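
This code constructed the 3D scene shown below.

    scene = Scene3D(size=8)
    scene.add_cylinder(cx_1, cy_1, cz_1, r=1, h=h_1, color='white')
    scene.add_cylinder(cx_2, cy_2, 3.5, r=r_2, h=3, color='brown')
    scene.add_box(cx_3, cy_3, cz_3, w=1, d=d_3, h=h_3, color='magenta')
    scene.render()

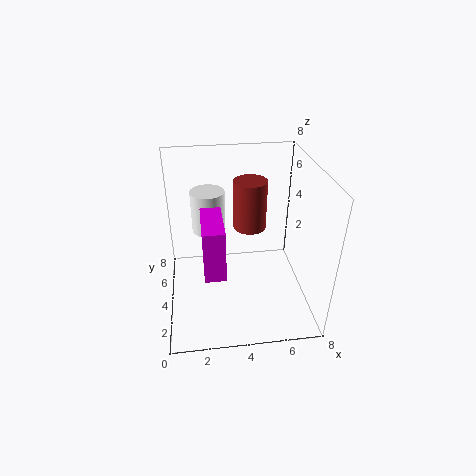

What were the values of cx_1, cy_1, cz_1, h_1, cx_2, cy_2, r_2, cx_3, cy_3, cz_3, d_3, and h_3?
cx_1 = 2.5, cy_1 = 6, cz_1 = 3.5, h_1 = 2.5, cx_2 = 5, cy_2 = 6, r_2 = 1, cx_3 = 2, cy_3 = 0.5, cz_3 = 4, d_3 = 2.5, h_3 = 2.5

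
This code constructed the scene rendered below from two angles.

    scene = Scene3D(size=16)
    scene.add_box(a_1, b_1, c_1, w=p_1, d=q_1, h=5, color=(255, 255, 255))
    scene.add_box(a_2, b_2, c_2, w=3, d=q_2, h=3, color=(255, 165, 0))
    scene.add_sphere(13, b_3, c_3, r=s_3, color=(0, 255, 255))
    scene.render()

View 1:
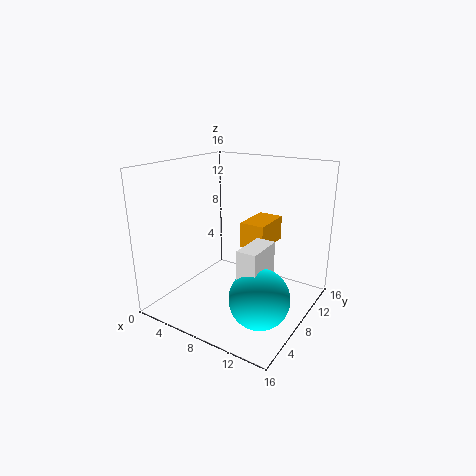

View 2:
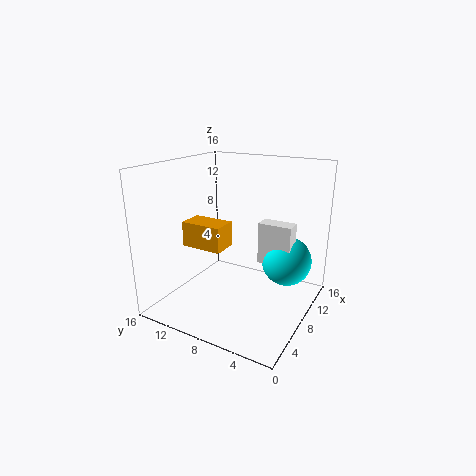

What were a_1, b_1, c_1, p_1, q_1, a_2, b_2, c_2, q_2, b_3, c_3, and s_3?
a_1 = 11
b_1 = 3
c_1 = 4
p_1 = 2
q_1 = 4
a_2 = 7
b_2 = 10
c_2 = 6
q_2 = 5
b_3 = 4
c_3 = 4
s_3 = 3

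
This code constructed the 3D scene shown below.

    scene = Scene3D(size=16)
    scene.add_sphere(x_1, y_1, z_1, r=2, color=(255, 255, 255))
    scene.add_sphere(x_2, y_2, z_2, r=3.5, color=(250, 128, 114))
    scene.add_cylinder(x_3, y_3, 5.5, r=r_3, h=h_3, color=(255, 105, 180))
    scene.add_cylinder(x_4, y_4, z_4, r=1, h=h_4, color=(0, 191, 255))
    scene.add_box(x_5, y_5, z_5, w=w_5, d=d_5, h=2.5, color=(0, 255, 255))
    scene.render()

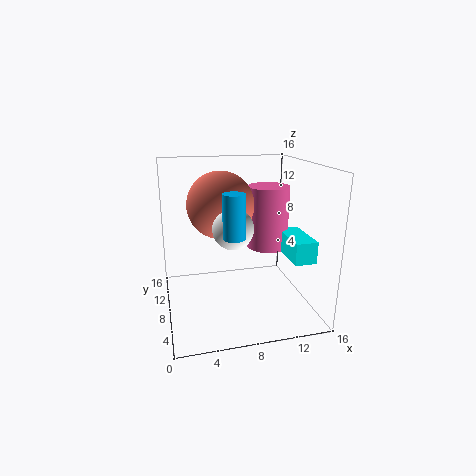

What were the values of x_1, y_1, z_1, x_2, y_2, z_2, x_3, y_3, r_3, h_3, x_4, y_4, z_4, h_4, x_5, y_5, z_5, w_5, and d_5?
x_1 = 6.5; y_1 = 4; z_1 = 10.5; x_2 = 6; y_2 = 7.5; z_2 = 12; x_3 = 12.5; y_3 = 11; r_3 = 2.5; h_3 = 7.5; x_4 = 6; y_4 = 1.5; z_4 = 10.5; h_4 = 4; x_5 = 13.5; y_5 = 4.5; z_5 = 5.5; w_5 = 2.5; d_5 = 5.5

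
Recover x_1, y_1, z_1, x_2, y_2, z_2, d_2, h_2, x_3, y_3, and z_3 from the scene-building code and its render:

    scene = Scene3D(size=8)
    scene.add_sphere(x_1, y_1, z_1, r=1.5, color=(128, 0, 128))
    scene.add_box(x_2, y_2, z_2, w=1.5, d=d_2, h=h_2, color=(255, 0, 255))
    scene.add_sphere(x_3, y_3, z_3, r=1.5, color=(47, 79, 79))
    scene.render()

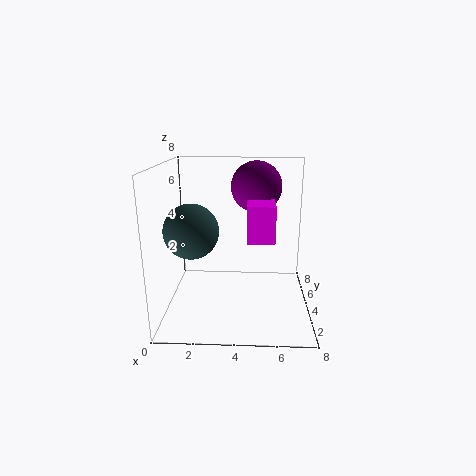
x_1 = 5, y_1 = 6, z_1 = 6.5, x_2 = 4.5, y_2 = 3, z_2 = 4, d_2 = 2, h_2 = 2, x_3 = 1.5, y_3 = 3.5, z_3 = 4.5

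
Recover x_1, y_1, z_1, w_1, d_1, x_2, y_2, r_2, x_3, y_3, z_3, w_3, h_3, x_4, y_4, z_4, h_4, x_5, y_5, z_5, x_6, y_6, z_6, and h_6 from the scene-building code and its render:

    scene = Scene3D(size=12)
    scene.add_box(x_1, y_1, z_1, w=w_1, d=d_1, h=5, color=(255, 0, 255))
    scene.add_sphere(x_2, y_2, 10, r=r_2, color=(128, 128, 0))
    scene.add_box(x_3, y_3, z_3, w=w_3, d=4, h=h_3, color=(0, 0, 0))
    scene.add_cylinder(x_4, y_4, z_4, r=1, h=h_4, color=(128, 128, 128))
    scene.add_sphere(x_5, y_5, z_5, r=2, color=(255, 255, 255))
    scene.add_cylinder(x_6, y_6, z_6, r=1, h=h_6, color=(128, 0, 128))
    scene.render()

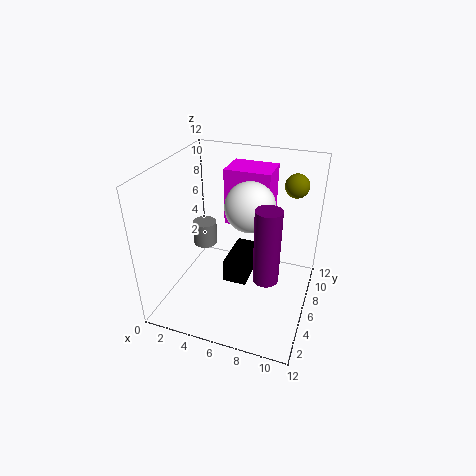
x_1 = 4
y_1 = 8
z_1 = 6
w_1 = 4
d_1 = 3
x_2 = 10
y_2 = 9
r_2 = 1
x_3 = 5
y_3 = 5
z_3 = 2
w_3 = 2
h_3 = 2
x_4 = 3
y_4 = 6
z_4 = 5
h_4 = 2
x_5 = 7
y_5 = 6
z_5 = 9
x_6 = 9
y_6 = 4
z_6 = 4
h_6 = 6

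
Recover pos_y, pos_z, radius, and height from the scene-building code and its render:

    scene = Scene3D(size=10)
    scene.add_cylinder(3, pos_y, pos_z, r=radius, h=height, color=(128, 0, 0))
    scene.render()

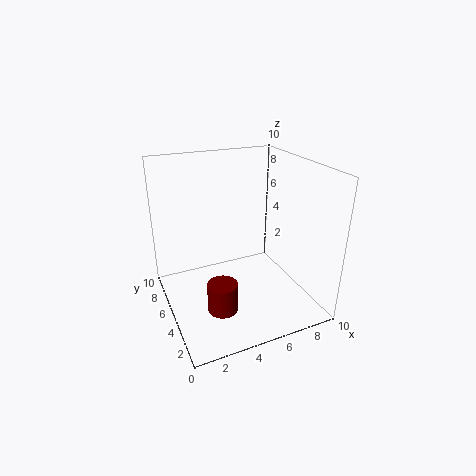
pos_y = 3; pos_z = 1; radius = 1; height = 2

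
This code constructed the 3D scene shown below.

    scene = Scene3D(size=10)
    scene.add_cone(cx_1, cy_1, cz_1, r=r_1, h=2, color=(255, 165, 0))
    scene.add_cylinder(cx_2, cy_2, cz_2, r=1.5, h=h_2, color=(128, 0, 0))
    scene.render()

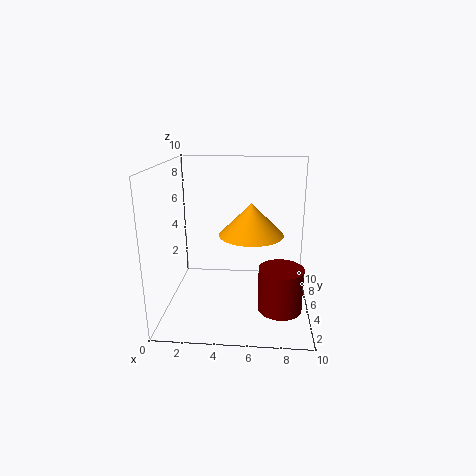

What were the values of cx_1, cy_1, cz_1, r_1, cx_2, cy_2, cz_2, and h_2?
cx_1 = 6, cy_1 = 3, cz_1 = 6, r_1 = 2, cx_2 = 8, cy_2 = 3.5, cz_2 = 0.5, h_2 = 3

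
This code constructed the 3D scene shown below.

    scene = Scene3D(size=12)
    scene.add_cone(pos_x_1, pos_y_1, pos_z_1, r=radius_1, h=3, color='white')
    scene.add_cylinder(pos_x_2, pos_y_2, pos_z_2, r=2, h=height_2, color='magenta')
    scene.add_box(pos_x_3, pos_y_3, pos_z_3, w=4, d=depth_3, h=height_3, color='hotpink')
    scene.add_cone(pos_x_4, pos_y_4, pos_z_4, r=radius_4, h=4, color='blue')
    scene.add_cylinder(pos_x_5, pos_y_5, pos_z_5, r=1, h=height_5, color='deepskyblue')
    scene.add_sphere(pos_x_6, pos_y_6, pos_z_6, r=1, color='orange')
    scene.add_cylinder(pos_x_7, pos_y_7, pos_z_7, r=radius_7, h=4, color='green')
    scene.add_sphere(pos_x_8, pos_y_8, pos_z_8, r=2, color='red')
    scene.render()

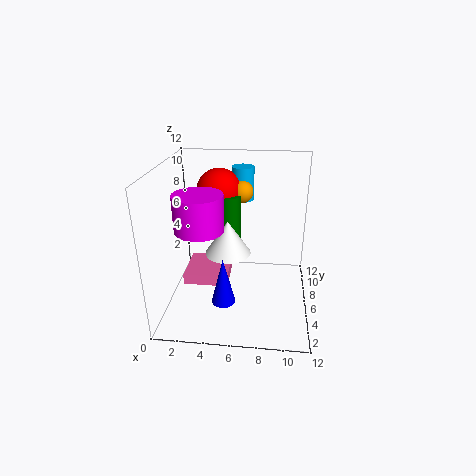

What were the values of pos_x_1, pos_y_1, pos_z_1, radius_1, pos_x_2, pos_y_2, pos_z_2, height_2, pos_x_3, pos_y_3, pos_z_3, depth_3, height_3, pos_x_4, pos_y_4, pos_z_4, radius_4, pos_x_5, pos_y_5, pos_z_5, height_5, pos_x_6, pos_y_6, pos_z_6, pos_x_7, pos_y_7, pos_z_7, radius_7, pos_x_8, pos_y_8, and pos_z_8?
pos_x_1 = 5; pos_y_1 = 7; pos_z_1 = 4; radius_1 = 2; pos_x_2 = 3; pos_y_2 = 5; pos_z_2 = 7; height_2 = 3; pos_x_3 = 1; pos_y_3 = 6; pos_z_3 = 1; depth_3 = 4; height_3 = 1; pos_x_4 = 5; pos_y_4 = 4; pos_z_4 = 1; radius_4 = 1; pos_x_5 = 6; pos_y_5 = 10; pos_z_5 = 8; height_5 = 3; pos_x_6 = 6; pos_y_6 = 9; pos_z_6 = 9; pos_x_7 = 5; pos_y_7 = 8; pos_z_7 = 5; radius_7 = 1; pos_x_8 = 4; pos_y_8 = 9; pos_z_8 = 9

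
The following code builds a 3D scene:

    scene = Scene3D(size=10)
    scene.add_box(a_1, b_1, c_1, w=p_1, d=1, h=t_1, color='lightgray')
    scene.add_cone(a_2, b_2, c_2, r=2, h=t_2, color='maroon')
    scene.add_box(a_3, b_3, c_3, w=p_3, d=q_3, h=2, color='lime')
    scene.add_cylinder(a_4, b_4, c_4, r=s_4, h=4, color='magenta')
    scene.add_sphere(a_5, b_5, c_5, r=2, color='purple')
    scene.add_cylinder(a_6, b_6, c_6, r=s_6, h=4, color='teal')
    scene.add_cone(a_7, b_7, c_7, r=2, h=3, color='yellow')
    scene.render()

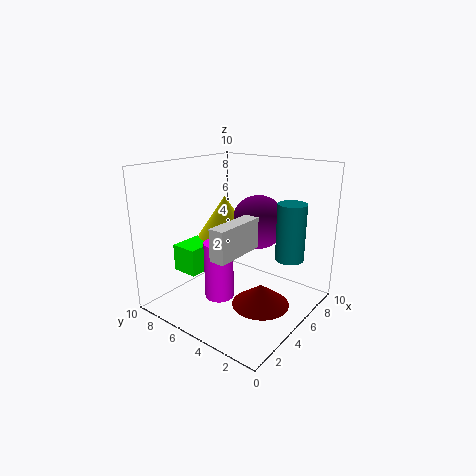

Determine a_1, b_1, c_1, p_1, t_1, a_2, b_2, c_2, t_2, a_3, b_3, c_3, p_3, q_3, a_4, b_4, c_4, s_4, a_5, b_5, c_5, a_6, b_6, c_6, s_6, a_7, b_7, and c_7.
a_1 = 1
b_1 = 3
c_1 = 5
p_1 = 3.5
t_1 = 2
a_2 = 5
b_2 = 3
c_2 = 0.5
t_2 = 1.5
a_3 = 3
b_3 = 7.5
c_3 = 2
p_3 = 2.5
q_3 = 2
a_4 = 3.5
b_4 = 5.5
c_4 = 1
s_4 = 1
a_5 = 7.5
b_5 = 5
c_5 = 5.5
a_6 = 7
b_6 = 2
c_6 = 3.5
s_6 = 1
a_7 = 6
b_7 = 7
c_7 = 4.5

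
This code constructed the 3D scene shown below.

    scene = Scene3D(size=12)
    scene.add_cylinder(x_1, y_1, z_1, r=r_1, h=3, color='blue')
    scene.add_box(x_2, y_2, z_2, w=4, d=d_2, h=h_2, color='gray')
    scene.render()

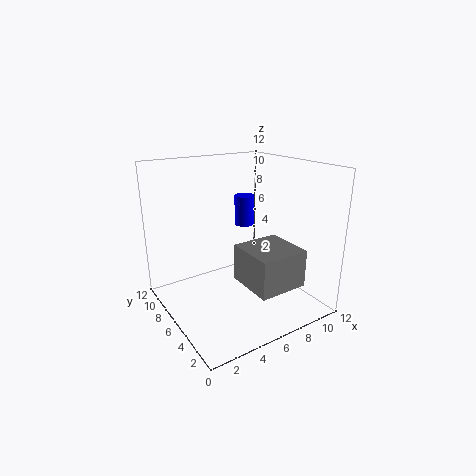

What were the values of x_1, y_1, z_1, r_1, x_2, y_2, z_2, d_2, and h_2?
x_1 = 10; y_1 = 11; z_1 = 5; r_1 = 1; x_2 = 5; y_2 = 1; z_2 = 3; d_2 = 4; h_2 = 3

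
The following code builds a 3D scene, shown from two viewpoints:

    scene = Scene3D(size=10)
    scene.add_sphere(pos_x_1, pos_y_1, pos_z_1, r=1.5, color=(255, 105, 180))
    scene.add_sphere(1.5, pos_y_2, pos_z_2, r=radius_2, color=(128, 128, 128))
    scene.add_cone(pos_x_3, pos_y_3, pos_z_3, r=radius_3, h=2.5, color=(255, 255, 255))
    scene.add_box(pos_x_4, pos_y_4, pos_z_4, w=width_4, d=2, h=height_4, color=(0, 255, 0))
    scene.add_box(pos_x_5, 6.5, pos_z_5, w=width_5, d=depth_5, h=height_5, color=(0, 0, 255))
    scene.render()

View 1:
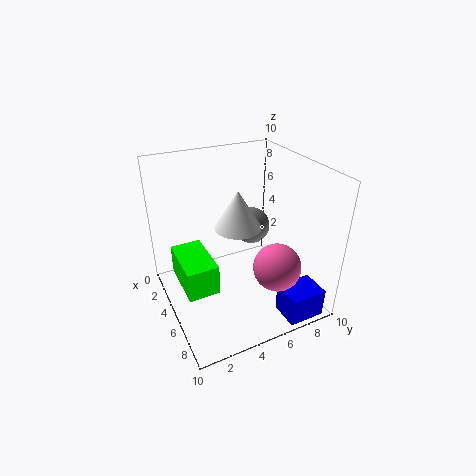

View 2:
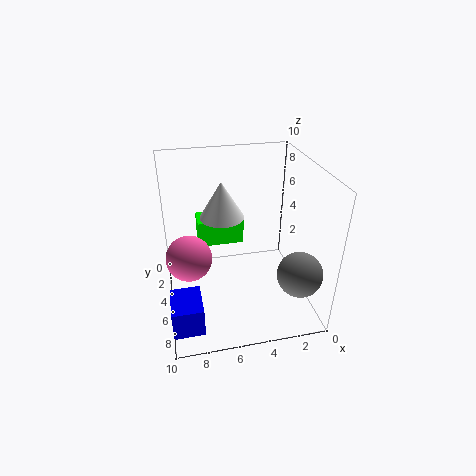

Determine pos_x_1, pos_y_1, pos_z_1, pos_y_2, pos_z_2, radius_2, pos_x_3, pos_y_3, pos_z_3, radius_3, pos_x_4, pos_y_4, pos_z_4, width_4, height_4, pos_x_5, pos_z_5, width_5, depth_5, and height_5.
pos_x_1 = 8.5; pos_y_1 = 6; pos_z_1 = 4.5; pos_y_2 = 8; pos_z_2 = 3.5; radius_2 = 1.5; pos_x_3 = 6; pos_y_3 = 4.5; pos_z_3 = 6.5; radius_3 = 1.5; pos_x_4 = 4; pos_y_4 = 0.5; pos_z_4 = 3; width_4 = 3.5; height_4 = 2; pos_x_5 = 8; pos_z_5 = 0.5; width_5 = 2; depth_5 = 2.5; height_5 = 2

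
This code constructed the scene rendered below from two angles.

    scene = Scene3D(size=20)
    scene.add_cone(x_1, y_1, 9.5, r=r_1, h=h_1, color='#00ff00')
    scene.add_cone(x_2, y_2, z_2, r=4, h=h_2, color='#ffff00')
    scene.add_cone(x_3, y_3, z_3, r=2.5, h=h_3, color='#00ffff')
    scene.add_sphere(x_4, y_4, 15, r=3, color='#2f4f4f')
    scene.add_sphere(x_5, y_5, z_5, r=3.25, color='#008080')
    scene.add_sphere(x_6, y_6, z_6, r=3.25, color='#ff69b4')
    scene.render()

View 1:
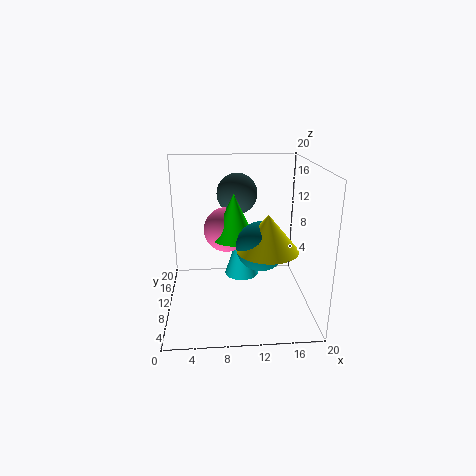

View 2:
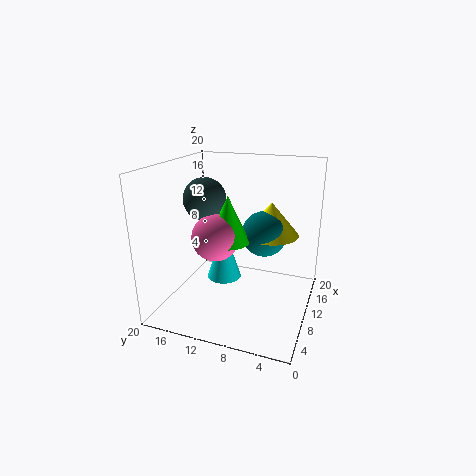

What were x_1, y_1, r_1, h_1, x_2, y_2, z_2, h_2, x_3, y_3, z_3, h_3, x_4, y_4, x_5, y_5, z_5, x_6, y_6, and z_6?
x_1 = 9.5; y_1 = 11.25; r_1 = 3; h_1 = 6.5; x_2 = 13.5; y_2 = 6.25; z_2 = 9.75; h_2 = 4.75; x_3 = 10.75; y_3 = 12.5; z_3 = 3.25; h_3 = 7.75; x_4 = 10.25; y_4 = 15; x_5 = 12.75; y_5 = 7; z_5 = 10; x_6 = 8.5; y_6 = 12.75; z_6 = 10.25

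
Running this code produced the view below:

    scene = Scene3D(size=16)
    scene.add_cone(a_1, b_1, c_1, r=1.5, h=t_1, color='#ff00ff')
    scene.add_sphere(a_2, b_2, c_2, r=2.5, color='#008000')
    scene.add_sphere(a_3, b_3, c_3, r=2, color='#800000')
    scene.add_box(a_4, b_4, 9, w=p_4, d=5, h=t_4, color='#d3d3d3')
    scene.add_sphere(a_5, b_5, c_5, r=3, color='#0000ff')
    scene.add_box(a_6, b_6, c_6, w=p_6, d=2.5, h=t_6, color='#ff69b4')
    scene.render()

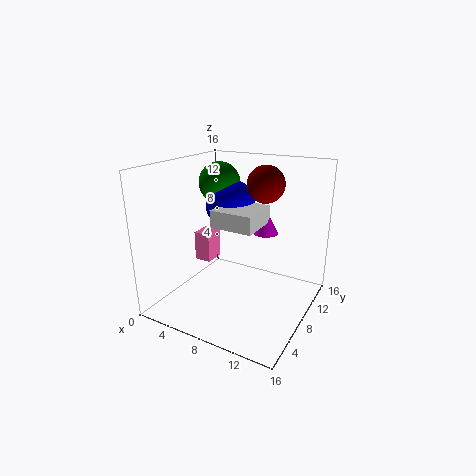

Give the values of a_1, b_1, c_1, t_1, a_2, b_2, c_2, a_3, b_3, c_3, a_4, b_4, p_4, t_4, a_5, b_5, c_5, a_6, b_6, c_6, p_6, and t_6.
a_1 = 9.5, b_1 = 12, c_1 = 7.5, t_1 = 3, a_2 = 3.5, b_2 = 11.5, c_2 = 13, a_3 = 10.5, b_3 = 9.5, c_3 = 14, a_4 = 5, b_4 = 7, p_4 = 5, t_4 = 2, a_5 = 5, b_5 = 11.5, c_5 = 10.5, a_6 = 2, b_6 = 8, c_6 = 4, p_6 = 2, t_6 = 3.5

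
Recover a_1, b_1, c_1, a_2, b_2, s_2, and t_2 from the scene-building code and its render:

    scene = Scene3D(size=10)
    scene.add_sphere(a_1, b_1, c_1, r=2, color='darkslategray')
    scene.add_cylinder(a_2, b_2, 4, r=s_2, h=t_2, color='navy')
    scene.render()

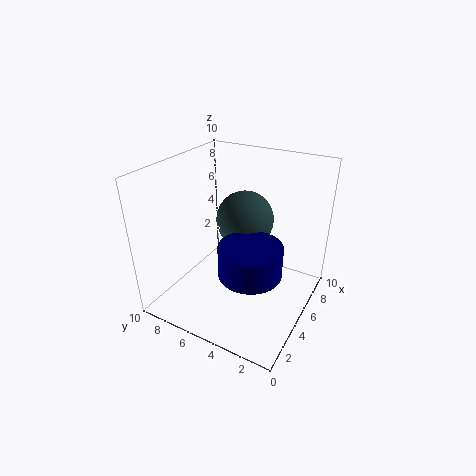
a_1 = 6, b_1 = 5, c_1 = 6, a_2 = 3, b_2 = 3, s_2 = 2, t_2 = 2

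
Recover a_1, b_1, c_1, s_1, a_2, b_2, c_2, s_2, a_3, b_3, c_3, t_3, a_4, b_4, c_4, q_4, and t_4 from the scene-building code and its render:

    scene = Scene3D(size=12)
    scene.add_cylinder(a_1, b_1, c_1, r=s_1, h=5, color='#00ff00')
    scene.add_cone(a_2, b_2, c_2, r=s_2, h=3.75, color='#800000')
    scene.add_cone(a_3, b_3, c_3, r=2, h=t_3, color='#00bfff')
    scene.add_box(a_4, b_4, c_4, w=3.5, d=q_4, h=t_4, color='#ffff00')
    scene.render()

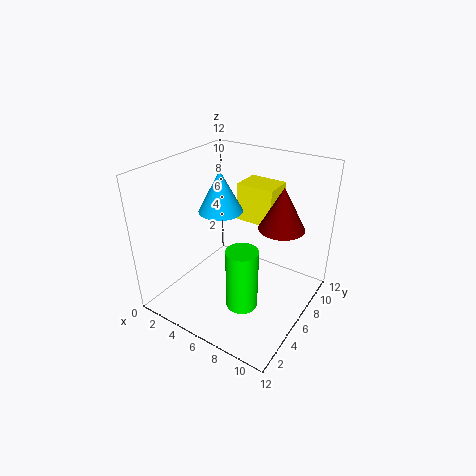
a_1 = 8, b_1 = 3.5, c_1 = 1.75, s_1 = 1.25, a_2 = 8.5, b_2 = 9, c_2 = 6.25, s_2 = 2, a_3 = 3, b_3 = 7.75, c_3 = 7, t_3 = 3.75, a_4 = 3.75, b_4 = 9.25, c_4 = 5.75, q_4 = 2.75, t_4 = 3.5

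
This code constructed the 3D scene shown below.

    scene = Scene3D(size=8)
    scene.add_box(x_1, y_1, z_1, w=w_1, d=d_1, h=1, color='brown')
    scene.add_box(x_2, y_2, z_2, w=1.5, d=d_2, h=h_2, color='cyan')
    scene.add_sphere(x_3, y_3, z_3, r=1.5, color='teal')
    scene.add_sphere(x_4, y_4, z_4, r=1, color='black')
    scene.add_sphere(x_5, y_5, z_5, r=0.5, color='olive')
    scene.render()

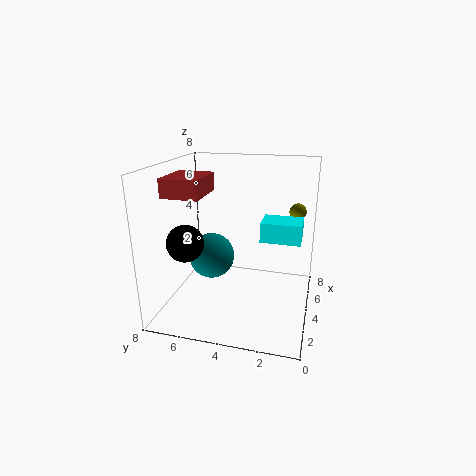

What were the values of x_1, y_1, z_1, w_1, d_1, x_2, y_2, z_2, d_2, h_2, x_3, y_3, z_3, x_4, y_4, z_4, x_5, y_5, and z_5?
x_1 = 2
y_1 = 5.5
z_1 = 6.5
w_1 = 2.5
d_1 = 2
x_2 = 2.5
y_2 = 0.5
z_2 = 4.5
d_2 = 2
h_2 = 1
x_3 = 6.5
y_3 = 6.5
z_3 = 1.5
x_4 = 2.5
y_4 = 6.5
z_4 = 4
x_5 = 6.5
y_5 = 1
z_5 = 5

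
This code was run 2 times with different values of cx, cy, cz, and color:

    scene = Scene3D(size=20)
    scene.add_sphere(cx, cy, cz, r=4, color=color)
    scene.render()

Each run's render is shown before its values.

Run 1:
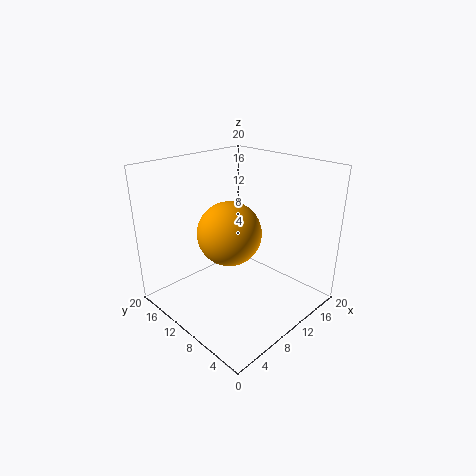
cx = 6.5
cy = 8
cz = 12.5
color = 'orange'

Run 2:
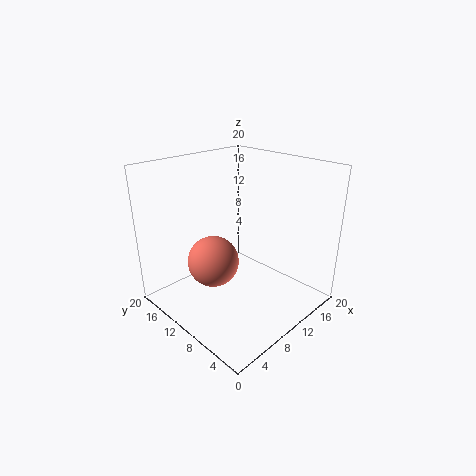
cx = 10
cy = 15.5
cz = 4
color = 'salmon'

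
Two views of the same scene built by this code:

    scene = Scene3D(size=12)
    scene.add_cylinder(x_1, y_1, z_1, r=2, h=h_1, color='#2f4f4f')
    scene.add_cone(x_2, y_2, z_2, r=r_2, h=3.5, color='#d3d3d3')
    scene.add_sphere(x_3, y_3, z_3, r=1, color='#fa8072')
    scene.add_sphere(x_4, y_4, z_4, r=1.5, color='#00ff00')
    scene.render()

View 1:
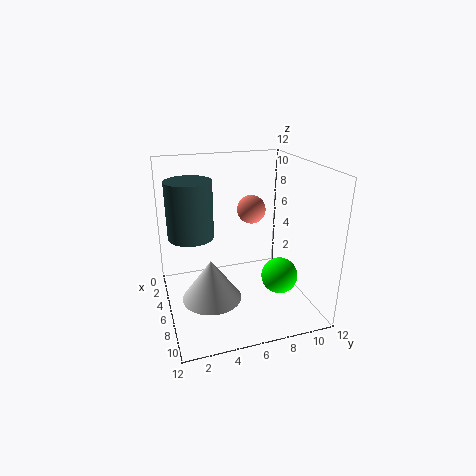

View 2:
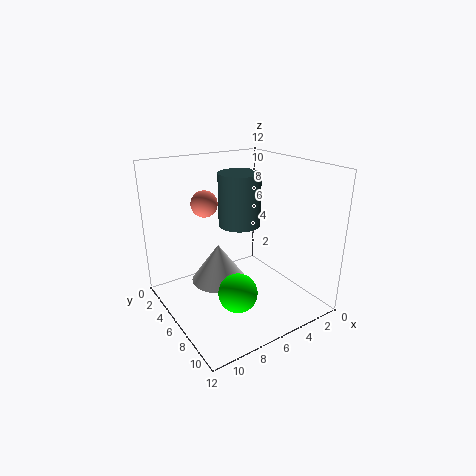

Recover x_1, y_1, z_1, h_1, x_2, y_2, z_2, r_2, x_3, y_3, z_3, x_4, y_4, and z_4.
x_1 = 3.5
y_1 = 2.5
z_1 = 5.5
h_1 = 5
x_2 = 6.5
y_2 = 3.5
z_2 = 1
r_2 = 2.5
x_3 = 9
y_3 = 6
z_3 = 9.5
x_4 = 8
y_4 = 9
z_4 = 3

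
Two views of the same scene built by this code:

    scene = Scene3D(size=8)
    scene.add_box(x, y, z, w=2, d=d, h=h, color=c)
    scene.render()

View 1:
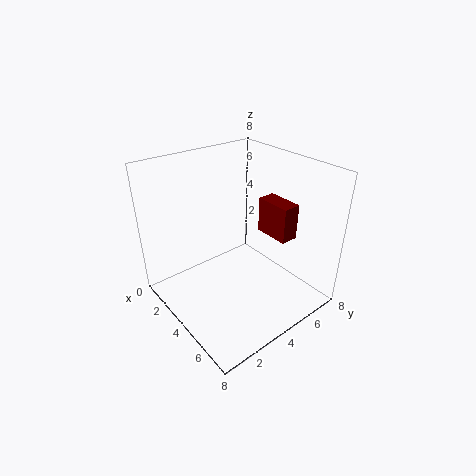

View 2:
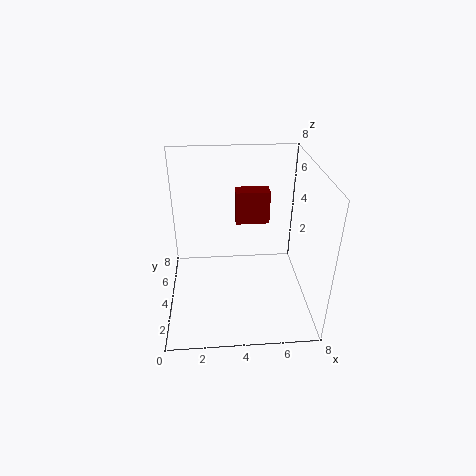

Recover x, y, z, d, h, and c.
x = 4, y = 5.5, z = 4, d = 1, h = 2, c = 'maroon'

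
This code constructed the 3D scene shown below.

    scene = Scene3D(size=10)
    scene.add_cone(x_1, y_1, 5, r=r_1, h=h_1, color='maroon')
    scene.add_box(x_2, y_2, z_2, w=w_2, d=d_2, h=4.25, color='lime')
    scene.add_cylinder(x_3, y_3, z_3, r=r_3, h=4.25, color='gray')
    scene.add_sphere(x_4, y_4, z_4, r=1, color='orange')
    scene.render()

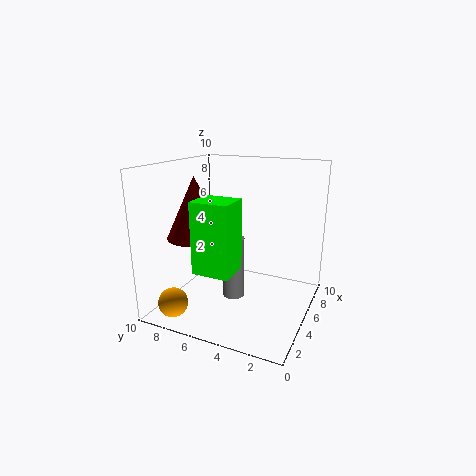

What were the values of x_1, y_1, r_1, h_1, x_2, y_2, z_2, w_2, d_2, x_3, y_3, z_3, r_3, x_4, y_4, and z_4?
x_1 = 4; y_1 = 7.75; r_1 = 2; h_1 = 4.25; x_2 = 0.25; y_2 = 3.5; z_2 = 4.25; w_2 = 2; d_2 = 2.25; x_3 = 4.25; y_3 = 5; z_3 = 1; r_3 = 0.75; x_4 = 1.5; y_4 = 8.25; z_4 = 1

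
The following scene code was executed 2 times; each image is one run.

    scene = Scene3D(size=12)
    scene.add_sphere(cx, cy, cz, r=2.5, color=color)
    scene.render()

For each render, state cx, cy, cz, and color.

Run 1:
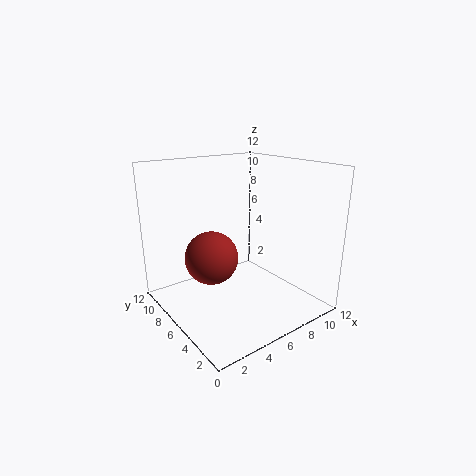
cx = 5.5, cy = 9.5, cz = 3, color = 'brown'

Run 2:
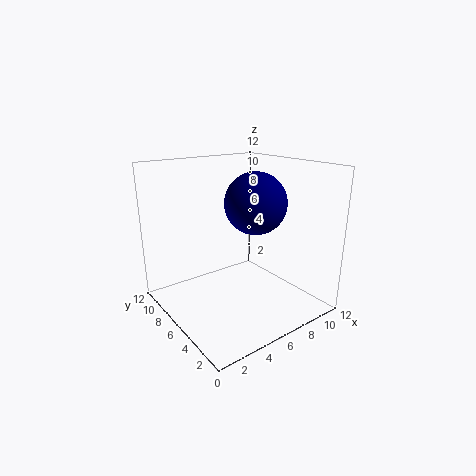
cx = 7, cy = 5, cz = 9, color = 'navy'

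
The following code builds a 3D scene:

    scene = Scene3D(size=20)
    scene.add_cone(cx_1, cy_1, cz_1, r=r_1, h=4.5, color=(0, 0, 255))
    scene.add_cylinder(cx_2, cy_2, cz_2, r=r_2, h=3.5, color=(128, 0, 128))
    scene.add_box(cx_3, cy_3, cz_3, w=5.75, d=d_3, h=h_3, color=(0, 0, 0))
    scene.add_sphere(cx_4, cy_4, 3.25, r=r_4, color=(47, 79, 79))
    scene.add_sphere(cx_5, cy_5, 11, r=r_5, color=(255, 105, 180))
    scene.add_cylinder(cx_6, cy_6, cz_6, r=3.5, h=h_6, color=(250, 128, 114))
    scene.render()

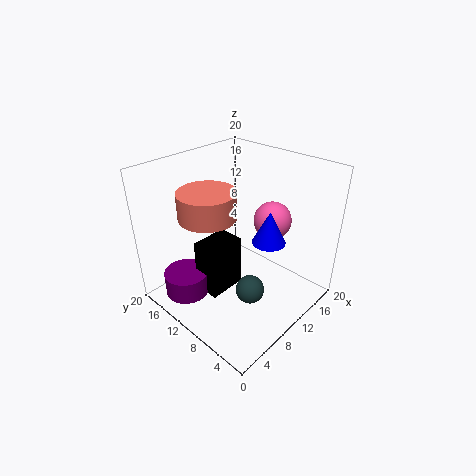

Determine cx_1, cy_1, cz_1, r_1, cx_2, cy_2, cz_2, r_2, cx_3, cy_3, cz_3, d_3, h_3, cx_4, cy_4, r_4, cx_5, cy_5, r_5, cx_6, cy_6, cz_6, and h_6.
cx_1 = 11.75, cy_1 = 6, cz_1 = 10.25, r_1 = 2.25, cx_2 = 5, cy_2 = 16, cz_2 = 0.25, r_2 = 3.25, cx_3 = 6.5, cy_3 = 11.5, cz_3 = 0.25, d_3 = 4, h_3 = 8, cx_4 = 9, cy_4 = 6.75, r_4 = 2, cx_5 = 15.75, cy_5 = 8.5, r_5 = 2.75, cx_6 = 4.5, cy_6 = 9.75, cz_6 = 15.5, h_6 = 3.25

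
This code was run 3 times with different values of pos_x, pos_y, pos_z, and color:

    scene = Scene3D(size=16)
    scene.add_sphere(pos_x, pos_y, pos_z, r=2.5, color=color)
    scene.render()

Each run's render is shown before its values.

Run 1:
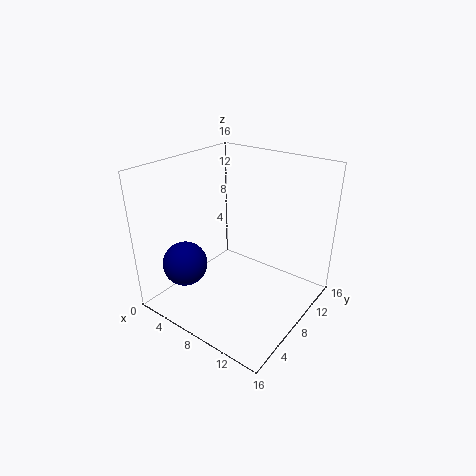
pos_x = 3.5
pos_y = 4
pos_z = 5
color = 'navy'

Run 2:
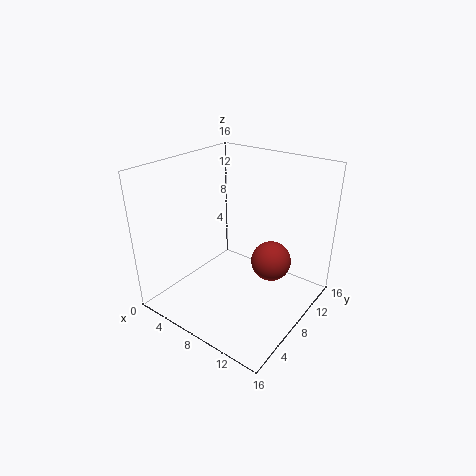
pos_x = 9.5
pos_y = 13
pos_z = 3
color = 'brown'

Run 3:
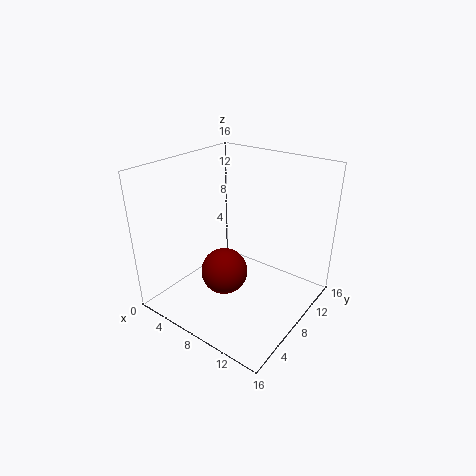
pos_x = 8
pos_y = 5.5
pos_z = 5
color = 'maroon'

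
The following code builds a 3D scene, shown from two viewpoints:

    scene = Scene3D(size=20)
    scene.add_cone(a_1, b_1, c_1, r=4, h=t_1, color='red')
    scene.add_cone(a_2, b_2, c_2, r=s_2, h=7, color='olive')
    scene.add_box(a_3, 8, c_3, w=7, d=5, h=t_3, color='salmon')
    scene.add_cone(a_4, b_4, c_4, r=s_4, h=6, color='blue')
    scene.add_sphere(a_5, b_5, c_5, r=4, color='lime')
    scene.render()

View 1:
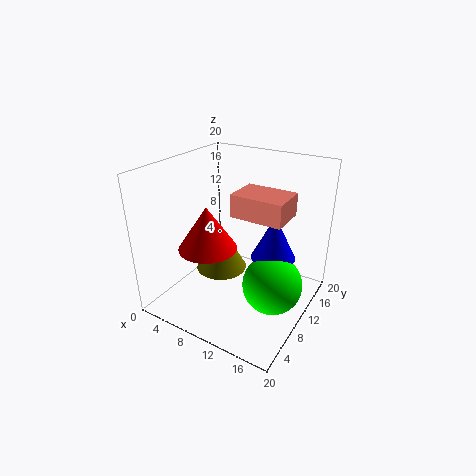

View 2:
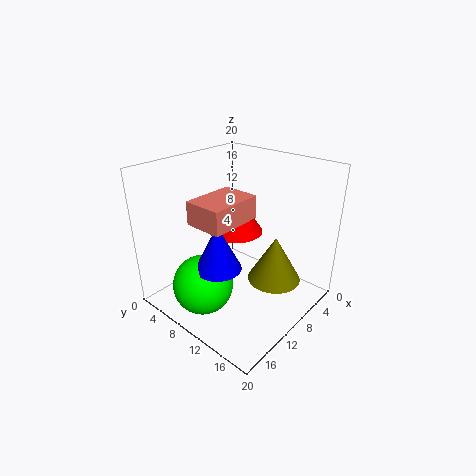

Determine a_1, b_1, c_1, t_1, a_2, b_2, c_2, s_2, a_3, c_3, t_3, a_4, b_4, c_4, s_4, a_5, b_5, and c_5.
a_1 = 7, b_1 = 7, c_1 = 9, t_1 = 6, a_2 = 5, b_2 = 13, c_2 = 2, s_2 = 4, a_3 = 10, c_3 = 14, t_3 = 3, a_4 = 15, b_4 = 11, c_4 = 8, s_4 = 3, a_5 = 16, b_5 = 9, c_5 = 5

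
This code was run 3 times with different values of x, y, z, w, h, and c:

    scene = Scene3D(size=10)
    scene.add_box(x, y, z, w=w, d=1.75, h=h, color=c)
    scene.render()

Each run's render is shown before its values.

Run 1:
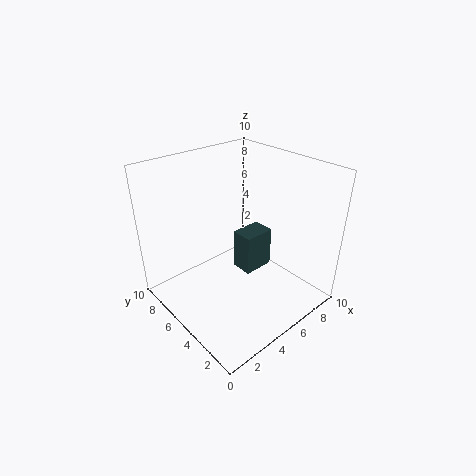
x = 6.75, y = 5.75, z = 0.5, w = 2.5, h = 3.25, c = 'darkslategray'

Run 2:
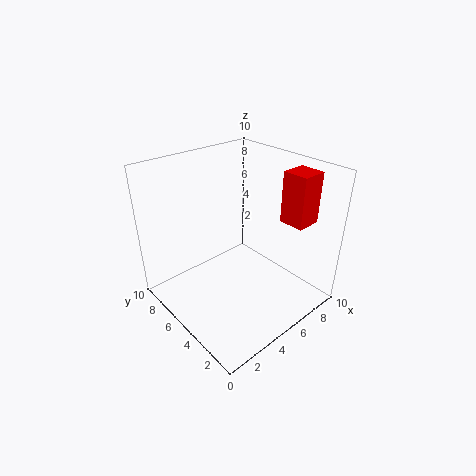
x = 7.25, y = 1.5, z = 6.25, w = 1.75, h = 3.5, c = 'red'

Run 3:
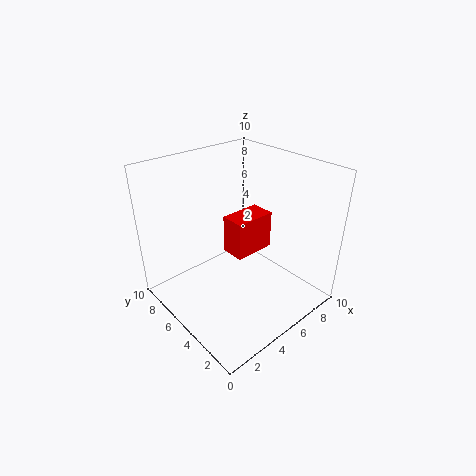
x = 4.75, y = 4.5, z = 3.5, w = 3, h = 2.75, c = 'red'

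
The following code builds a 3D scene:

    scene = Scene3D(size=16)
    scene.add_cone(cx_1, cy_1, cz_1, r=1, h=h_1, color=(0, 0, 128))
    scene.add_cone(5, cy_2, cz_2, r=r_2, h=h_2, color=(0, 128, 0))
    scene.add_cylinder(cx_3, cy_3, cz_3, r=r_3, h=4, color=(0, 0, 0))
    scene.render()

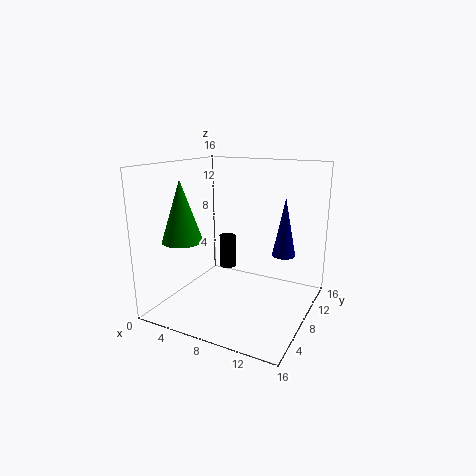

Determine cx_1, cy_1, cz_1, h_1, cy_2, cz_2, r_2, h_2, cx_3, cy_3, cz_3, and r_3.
cx_1 = 15
cy_1 = 3
cz_1 = 9
h_1 = 5
cy_2 = 2
cz_2 = 9
r_2 = 2
h_2 = 6
cx_3 = 5
cy_3 = 11
cz_3 = 3
r_3 = 1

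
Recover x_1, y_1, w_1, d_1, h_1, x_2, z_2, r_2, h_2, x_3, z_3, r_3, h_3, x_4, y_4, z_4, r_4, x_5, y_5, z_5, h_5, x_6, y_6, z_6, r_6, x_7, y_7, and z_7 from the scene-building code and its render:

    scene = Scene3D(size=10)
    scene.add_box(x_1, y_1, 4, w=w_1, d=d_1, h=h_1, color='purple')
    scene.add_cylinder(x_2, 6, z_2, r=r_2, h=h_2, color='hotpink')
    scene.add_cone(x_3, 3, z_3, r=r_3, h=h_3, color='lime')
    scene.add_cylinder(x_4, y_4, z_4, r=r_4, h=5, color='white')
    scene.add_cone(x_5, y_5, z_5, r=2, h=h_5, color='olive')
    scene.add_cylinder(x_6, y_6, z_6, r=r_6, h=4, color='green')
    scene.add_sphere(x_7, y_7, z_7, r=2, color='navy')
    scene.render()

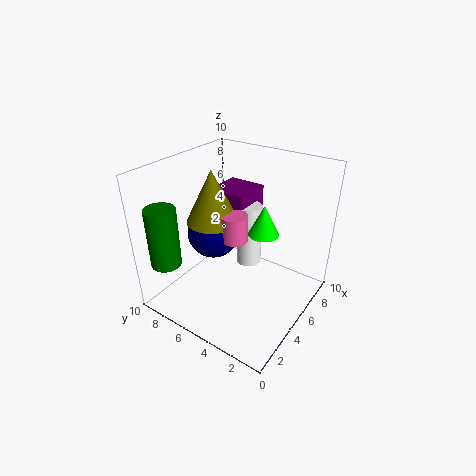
x_1 = 7; y_1 = 6; w_1 = 3; d_1 = 3; h_1 = 3; x_2 = 6; z_2 = 4; r_2 = 1; h_2 = 2; x_3 = 5; z_3 = 6; r_3 = 1; h_3 = 2; x_4 = 8; y_4 = 6; z_4 = 1; r_4 = 1; x_5 = 6; y_5 = 8; z_5 = 5; h_5 = 4; x_6 = 1; y_6 = 8; z_6 = 4; r_6 = 1; x_7 = 6; y_7 = 8; z_7 = 4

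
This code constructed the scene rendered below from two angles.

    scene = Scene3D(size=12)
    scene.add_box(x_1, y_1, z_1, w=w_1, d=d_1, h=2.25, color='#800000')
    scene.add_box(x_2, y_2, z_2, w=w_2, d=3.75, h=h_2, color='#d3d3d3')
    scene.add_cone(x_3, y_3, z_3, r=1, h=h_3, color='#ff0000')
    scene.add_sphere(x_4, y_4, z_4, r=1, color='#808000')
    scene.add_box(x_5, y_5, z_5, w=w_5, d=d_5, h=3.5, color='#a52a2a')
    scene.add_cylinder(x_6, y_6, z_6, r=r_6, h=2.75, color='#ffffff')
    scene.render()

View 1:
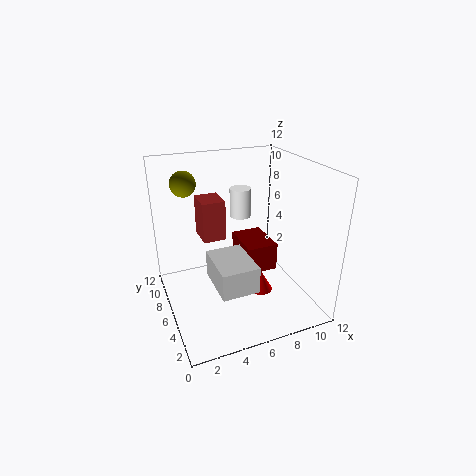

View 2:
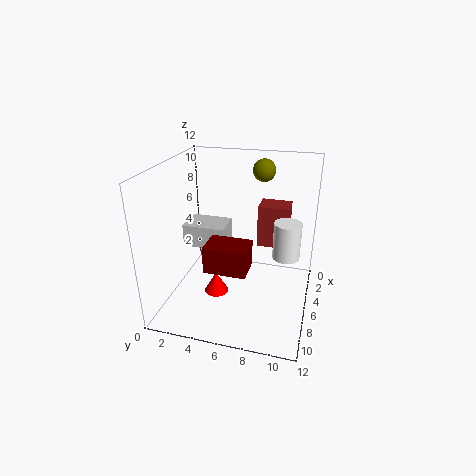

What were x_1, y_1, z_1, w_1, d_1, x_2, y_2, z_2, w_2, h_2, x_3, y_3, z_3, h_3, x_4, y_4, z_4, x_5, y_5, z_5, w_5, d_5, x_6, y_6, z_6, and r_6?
x_1 = 6, y_1 = 3.75, z_1 = 3.75, w_1 = 2.5, d_1 = 3.5, x_2 = 2.75, y_2 = 0.75, z_2 = 4.25, w_2 = 2.75, h_2 = 2, x_3 = 7.5, y_3 = 4.5, z_3 = 1.5, h_3 = 1.75, x_4 = 2, y_4 = 7.25, z_4 = 10.75, x_5 = 3.5, y_5 = 7.5, z_5 = 5.25, w_5 = 2, d_5 = 2.5, x_6 = 8, y_6 = 10.25, z_6 = 6, r_6 = 1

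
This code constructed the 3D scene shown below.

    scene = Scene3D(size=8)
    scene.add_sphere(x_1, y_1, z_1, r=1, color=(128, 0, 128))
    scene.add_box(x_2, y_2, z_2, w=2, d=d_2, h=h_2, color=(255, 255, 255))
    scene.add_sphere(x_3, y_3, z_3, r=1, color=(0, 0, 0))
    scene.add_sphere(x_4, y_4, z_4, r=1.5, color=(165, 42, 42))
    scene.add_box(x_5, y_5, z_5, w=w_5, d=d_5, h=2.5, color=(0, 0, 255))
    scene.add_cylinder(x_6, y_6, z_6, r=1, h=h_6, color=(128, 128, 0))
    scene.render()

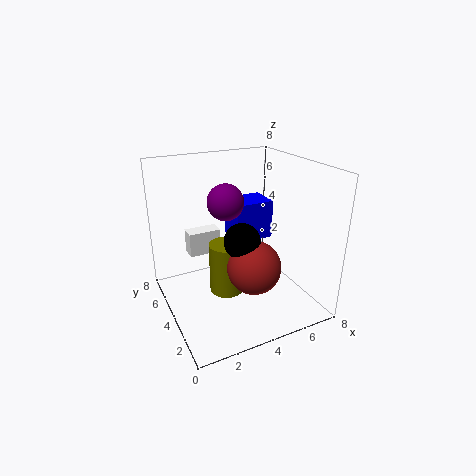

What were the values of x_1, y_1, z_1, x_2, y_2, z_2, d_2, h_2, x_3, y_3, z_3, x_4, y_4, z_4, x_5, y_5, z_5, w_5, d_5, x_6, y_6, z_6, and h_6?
x_1 = 3.5, y_1 = 4.5, z_1 = 6, x_2 = 2, y_2 = 6.5, z_2 = 2, d_2 = 1, h_2 = 1.5, x_3 = 4, y_3 = 3.5, z_3 = 4, x_4 = 4.5, y_4 = 3, z_4 = 2.5, x_5 = 5, y_5 = 6, z_5 = 2.5, w_5 = 2.5, d_5 = 2, x_6 = 3.5, y_6 = 4.5, z_6 = 0.5, h_6 = 3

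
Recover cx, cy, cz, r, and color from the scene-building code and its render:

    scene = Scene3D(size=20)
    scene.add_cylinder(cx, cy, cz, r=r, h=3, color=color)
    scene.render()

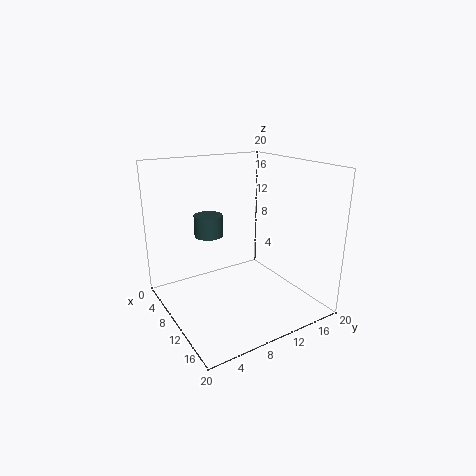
cx = 7, cy = 7, cz = 10, r = 2, color = 'darkslategray'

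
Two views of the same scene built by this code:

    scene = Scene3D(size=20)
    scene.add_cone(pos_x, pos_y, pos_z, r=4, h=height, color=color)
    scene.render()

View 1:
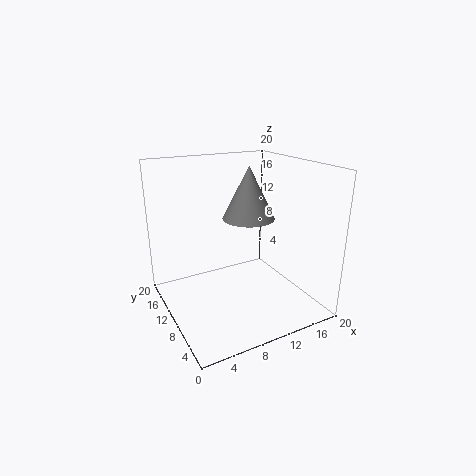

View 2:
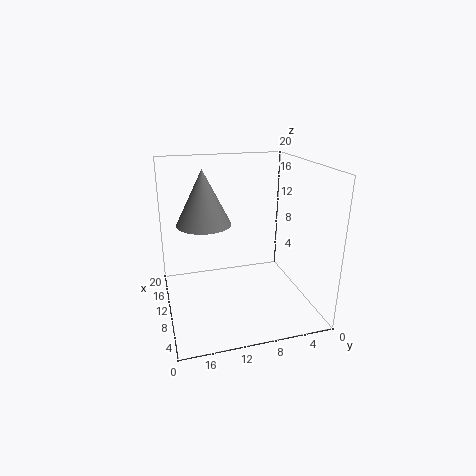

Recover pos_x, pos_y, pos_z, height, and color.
pos_x = 14
pos_y = 14
pos_z = 11
height = 8
color = 'gray'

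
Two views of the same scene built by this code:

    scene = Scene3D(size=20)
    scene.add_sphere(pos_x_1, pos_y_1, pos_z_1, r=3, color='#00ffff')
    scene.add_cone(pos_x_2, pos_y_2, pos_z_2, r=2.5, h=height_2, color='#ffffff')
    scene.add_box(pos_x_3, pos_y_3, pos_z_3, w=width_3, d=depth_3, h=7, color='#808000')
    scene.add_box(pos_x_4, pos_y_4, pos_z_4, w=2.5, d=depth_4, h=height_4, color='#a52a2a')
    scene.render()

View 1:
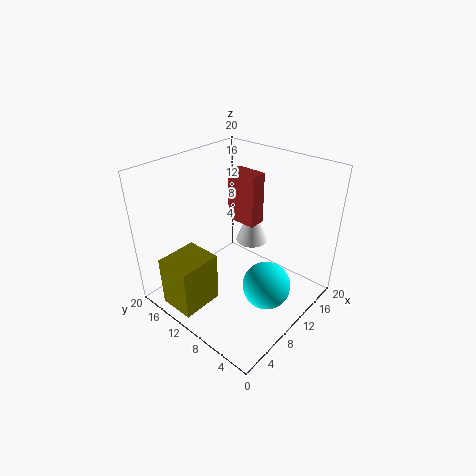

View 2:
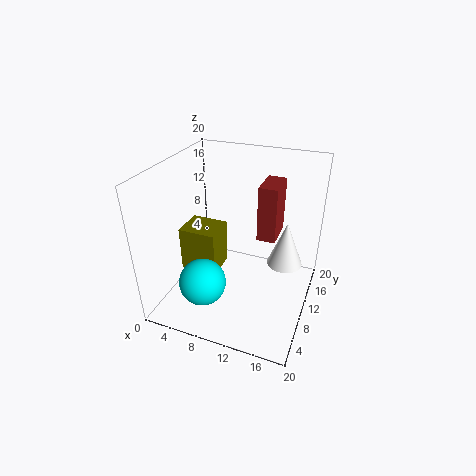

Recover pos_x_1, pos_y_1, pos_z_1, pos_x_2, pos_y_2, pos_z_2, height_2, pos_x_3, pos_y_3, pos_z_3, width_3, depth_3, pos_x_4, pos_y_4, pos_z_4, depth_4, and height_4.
pos_x_1 = 7.75
pos_y_1 = 3.25
pos_z_1 = 6.75
pos_x_2 = 16.25
pos_y_2 = 12.5
pos_z_2 = 5.75
height_2 = 6.5
pos_x_3 = 0.25
pos_y_3 = 10.25
pos_z_3 = 2
width_3 = 5.75
depth_3 = 5
pos_x_4 = 12.75
pos_y_4 = 9.75
pos_z_4 = 10.5
depth_4 = 4.5
height_4 = 7.5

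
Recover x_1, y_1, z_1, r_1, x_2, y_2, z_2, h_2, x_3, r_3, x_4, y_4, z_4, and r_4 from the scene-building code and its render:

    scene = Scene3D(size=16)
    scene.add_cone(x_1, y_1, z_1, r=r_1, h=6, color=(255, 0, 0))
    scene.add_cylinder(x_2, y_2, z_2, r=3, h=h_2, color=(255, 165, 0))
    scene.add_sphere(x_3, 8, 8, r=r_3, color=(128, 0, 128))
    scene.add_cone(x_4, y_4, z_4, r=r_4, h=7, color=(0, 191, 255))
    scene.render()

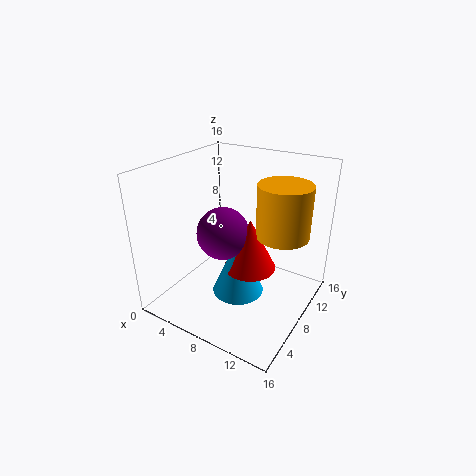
x_1 = 9; y_1 = 9; z_1 = 4; r_1 = 3; x_2 = 12; y_2 = 11; z_2 = 8; h_2 = 6; x_3 = 6; r_3 = 3; x_4 = 8; y_4 = 8; z_4 = 1; r_4 = 3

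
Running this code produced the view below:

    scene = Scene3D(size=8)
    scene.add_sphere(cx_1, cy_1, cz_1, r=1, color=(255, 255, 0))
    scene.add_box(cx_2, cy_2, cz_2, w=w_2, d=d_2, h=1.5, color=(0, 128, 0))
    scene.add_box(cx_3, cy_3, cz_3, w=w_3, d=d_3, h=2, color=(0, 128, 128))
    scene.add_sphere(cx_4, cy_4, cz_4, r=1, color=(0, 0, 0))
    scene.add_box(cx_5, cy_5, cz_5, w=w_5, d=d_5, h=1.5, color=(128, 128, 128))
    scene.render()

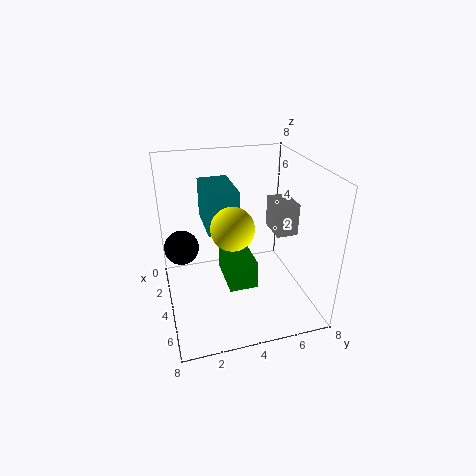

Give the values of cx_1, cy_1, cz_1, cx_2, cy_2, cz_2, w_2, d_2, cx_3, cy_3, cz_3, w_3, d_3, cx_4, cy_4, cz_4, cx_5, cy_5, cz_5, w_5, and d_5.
cx_1 = 6.5
cy_1 = 3
cz_1 = 6
cx_2 = 3.5
cy_2 = 3
cz_2 = 2
w_2 = 2.5
d_2 = 1.5
cx_3 = 3.5
cy_3 = 2
cz_3 = 5.5
w_3 = 2.5
d_3 = 1.5
cx_4 = 2.5
cy_4 = 1
cz_4 = 3
cx_5 = 5.5
cy_5 = 5
cz_5 = 5.5
w_5 = 1.5
d_5 = 1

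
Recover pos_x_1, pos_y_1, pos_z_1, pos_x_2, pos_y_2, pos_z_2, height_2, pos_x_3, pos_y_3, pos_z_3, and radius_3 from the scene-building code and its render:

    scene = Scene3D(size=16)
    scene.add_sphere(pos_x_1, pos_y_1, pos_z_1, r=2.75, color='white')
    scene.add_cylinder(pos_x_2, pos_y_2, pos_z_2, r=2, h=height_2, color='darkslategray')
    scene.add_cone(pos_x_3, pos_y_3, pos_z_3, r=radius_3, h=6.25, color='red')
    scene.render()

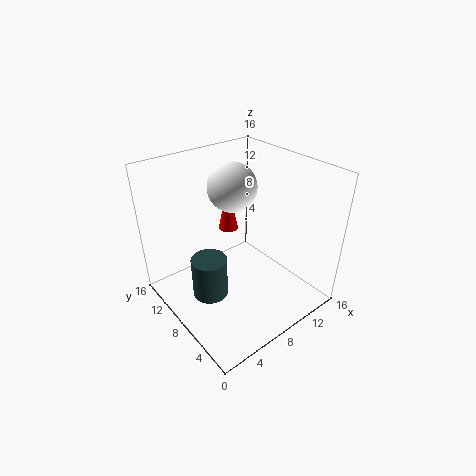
pos_x_1 = 9
pos_y_1 = 10.25
pos_z_1 = 13
pos_x_2 = 4.5
pos_y_2 = 8.75
pos_z_2 = 1.5
height_2 = 4.75
pos_x_3 = 11
pos_y_3 = 13.75
pos_z_3 = 5.5
radius_3 = 1.25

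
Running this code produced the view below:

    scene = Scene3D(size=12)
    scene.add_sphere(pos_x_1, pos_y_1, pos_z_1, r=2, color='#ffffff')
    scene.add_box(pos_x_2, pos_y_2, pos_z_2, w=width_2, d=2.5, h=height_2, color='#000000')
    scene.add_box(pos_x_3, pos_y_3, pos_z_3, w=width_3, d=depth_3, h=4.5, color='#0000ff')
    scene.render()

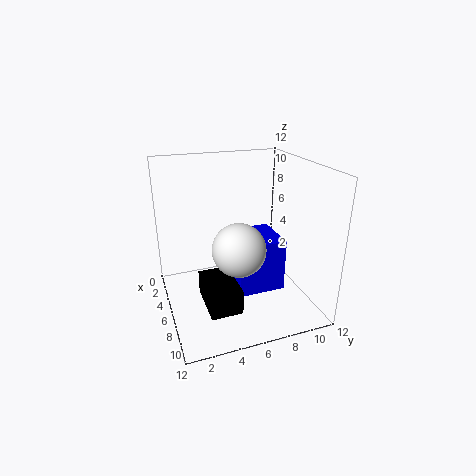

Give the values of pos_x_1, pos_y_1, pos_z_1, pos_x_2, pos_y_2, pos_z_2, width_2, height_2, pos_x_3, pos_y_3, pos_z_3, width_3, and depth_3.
pos_x_1 = 9; pos_y_1 = 5; pos_z_1 = 6.5; pos_x_2 = 6; pos_y_2 = 2.5; pos_z_2 = 1.5; width_2 = 4; height_2 = 2; pos_x_3 = 4; pos_y_3 = 5.5; pos_z_3 = 1.5; width_3 = 4; depth_3 = 4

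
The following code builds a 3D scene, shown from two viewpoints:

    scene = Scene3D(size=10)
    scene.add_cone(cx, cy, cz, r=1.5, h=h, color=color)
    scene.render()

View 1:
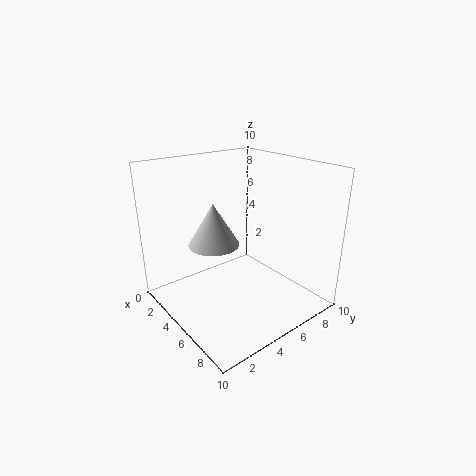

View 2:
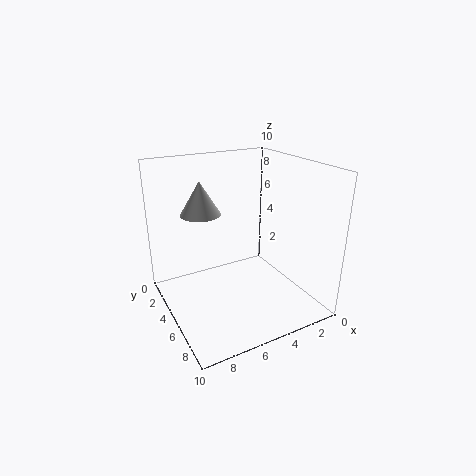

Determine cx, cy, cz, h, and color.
cx = 6.5; cy = 2; cz = 6; h = 2.5; color = 'lightgray'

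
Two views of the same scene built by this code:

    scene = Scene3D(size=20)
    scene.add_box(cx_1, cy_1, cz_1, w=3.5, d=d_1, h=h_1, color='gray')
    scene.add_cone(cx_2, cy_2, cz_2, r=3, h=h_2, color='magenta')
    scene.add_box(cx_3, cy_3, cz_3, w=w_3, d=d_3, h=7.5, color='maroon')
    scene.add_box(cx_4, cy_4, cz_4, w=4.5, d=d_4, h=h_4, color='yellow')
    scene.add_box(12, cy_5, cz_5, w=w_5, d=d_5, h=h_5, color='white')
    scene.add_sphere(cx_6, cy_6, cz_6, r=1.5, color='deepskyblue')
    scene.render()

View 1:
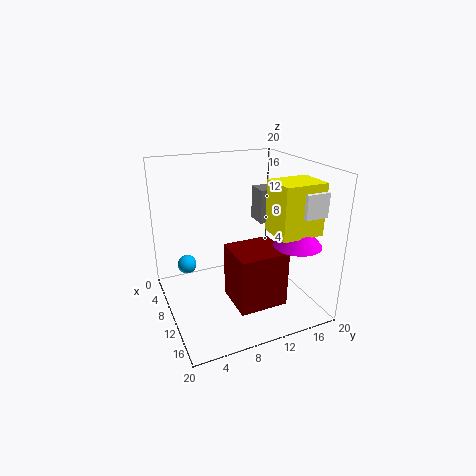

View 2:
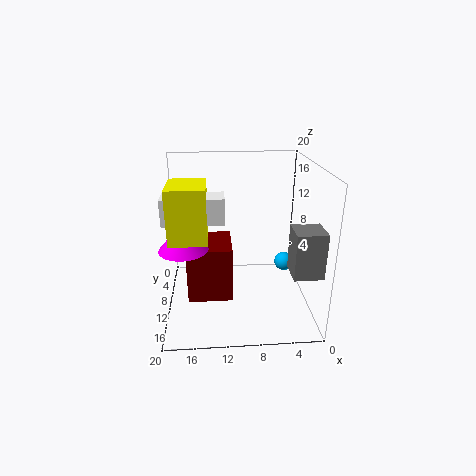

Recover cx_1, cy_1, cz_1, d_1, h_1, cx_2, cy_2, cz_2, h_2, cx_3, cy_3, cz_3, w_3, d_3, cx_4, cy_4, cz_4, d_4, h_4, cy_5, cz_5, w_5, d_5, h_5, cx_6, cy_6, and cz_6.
cx_1 = 1; cy_1 = 16.5; cz_1 = 9; d_1 = 3.5; h_1 = 5.5; cx_2 = 17; cy_2 = 15; cz_2 = 11; h_2 = 3.5; cx_3 = 11; cy_3 = 7.5; cz_3 = 2.5; w_3 = 6; d_3 = 6.5; cx_4 = 14; cy_4 = 12; cz_4 = 12.5; d_4 = 5.5; h_4 = 6.5; cy_5 = 14.5; cz_5 = 15; w_5 = 7; d_5 = 3; h_5 = 3; cx_6 = 2; cy_6 = 4.5; cz_6 = 3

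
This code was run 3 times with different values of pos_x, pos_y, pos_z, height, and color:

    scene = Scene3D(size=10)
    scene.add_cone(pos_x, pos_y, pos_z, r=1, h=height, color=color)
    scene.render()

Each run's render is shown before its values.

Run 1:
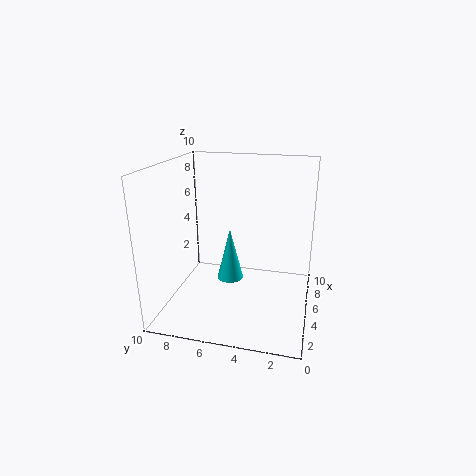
pos_x = 6.5, pos_y = 6, pos_z = 1, height = 4, color = 'cyan'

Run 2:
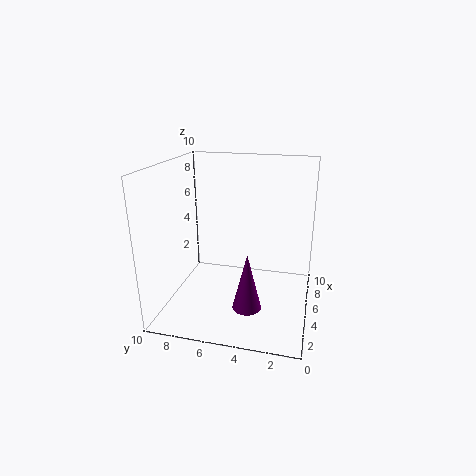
pos_x = 3.5, pos_y = 4, pos_z = 0.5, height = 4, color = 'purple'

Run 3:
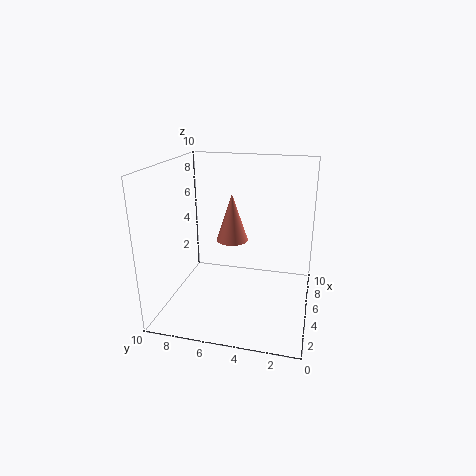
pos_x = 3.5, pos_y = 5, pos_z = 5.5, height = 3, color = 'salmon'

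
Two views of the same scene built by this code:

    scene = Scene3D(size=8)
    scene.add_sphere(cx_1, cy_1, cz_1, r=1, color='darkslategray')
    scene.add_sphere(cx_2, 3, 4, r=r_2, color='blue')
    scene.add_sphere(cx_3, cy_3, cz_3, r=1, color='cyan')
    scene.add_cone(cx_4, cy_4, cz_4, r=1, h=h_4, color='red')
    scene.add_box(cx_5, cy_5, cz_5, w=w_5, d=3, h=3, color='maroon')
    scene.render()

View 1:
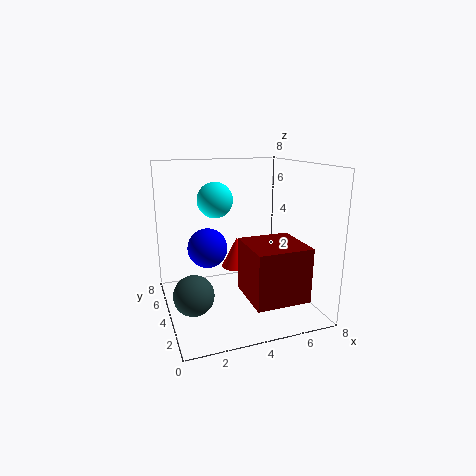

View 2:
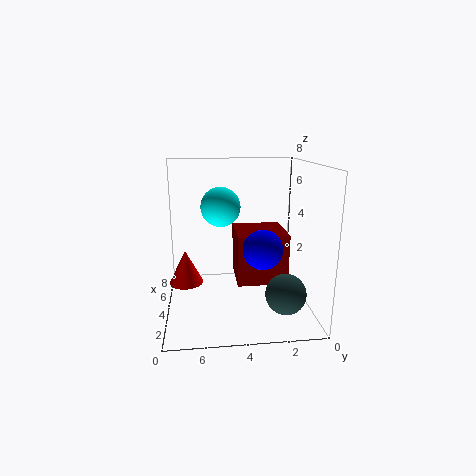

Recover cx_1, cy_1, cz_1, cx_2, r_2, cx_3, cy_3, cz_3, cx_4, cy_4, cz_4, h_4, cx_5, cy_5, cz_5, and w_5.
cx_1 = 1; cy_1 = 2; cz_1 = 2; cx_2 = 2; r_2 = 1; cx_3 = 3; cy_3 = 5; cz_3 = 6; cx_4 = 5; cy_4 = 7; cz_4 = 1; h_4 = 2; cx_5 = 4; cy_5 = 1; cz_5 = 1; w_5 = 3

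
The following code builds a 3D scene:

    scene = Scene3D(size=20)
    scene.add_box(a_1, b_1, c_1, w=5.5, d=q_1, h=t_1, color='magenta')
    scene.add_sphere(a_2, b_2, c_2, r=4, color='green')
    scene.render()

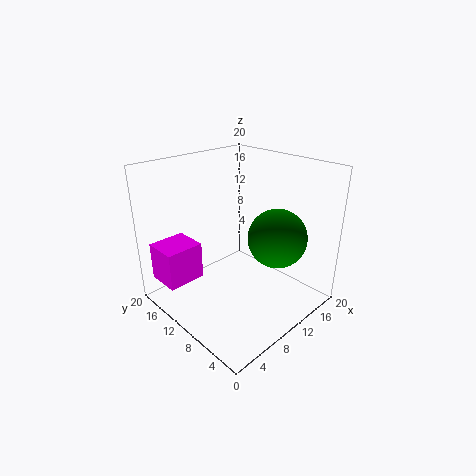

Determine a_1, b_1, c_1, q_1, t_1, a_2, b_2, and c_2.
a_1 = 1.5
b_1 = 14.5
c_1 = 3
q_1 = 5
t_1 = 5.5
a_2 = 13
b_2 = 5.5
c_2 = 10.5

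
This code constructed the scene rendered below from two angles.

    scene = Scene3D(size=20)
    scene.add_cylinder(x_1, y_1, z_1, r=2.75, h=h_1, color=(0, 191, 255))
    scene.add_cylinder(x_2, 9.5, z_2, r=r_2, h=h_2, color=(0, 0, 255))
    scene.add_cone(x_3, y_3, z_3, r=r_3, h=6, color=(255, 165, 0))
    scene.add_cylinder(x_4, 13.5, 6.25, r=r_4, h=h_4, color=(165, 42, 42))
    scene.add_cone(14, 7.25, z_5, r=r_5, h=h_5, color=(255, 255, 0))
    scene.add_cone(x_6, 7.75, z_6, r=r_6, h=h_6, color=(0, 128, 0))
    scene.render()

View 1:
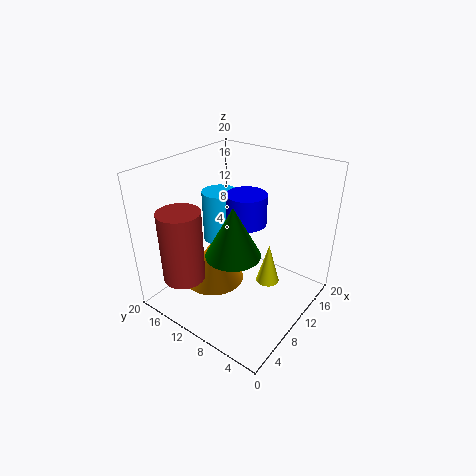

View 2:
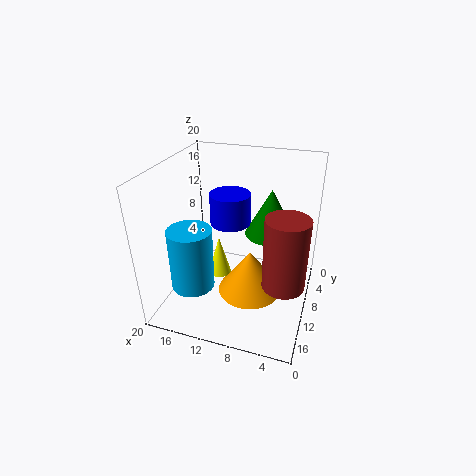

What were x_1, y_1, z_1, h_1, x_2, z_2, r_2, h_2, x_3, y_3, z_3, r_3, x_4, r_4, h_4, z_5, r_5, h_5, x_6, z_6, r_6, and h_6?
x_1 = 14; y_1 = 16.5; z_1 = 6; h_1 = 8; x_2 = 11.25; z_2 = 12; r_2 = 2.75; h_2 = 4.25; x_3 = 7.5; y_3 = 12.5; z_3 = 3.75; r_3 = 4.25; x_4 = 2.75; r_4 = 2.75; h_4 = 9.5; z_5 = 1.5; r_5 = 1.75; h_5 = 6.25; x_6 = 6; z_6 = 10.25; r_6 = 3.5; h_6 = 6.5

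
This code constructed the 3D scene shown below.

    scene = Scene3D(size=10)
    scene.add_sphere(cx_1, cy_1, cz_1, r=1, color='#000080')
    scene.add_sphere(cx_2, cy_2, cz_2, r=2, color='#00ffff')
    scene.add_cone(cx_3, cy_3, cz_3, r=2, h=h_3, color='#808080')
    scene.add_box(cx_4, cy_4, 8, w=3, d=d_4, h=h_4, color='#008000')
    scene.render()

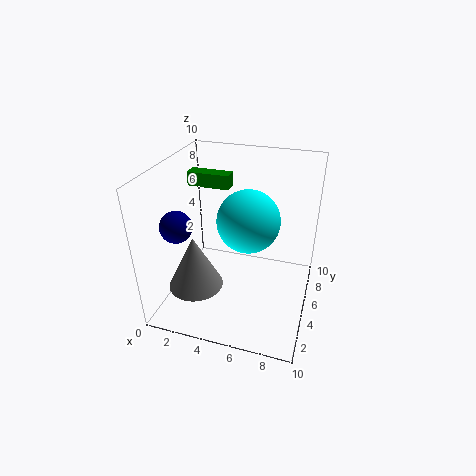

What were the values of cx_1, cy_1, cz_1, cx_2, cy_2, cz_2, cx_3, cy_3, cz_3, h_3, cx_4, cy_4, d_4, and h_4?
cx_1 = 2, cy_1 = 2, cz_1 = 7, cx_2 = 6, cy_2 = 4, cz_2 = 7, cx_3 = 2, cy_3 = 4, cz_3 = 1, h_3 = 4, cx_4 = 1, cy_4 = 6, d_4 = 1, h_4 = 1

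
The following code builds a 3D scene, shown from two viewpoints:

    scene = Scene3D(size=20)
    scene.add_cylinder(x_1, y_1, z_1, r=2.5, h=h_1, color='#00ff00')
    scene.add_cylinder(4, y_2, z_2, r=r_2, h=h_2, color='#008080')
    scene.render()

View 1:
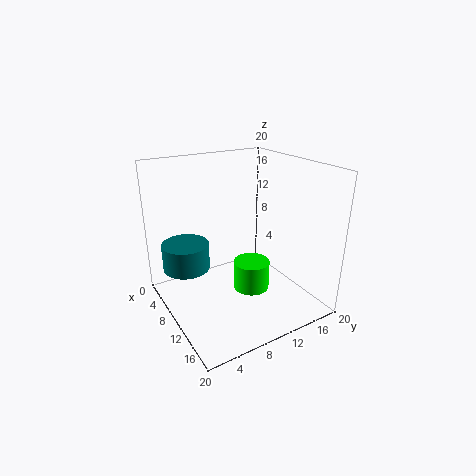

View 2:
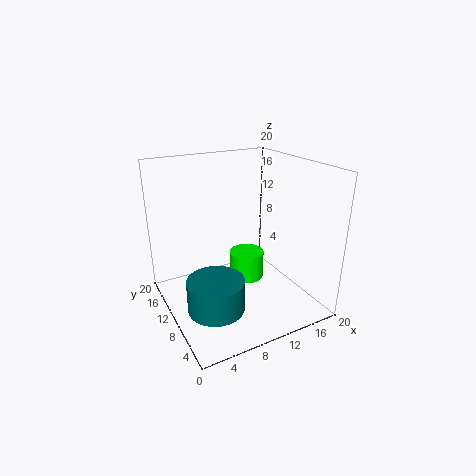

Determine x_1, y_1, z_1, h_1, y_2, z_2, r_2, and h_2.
x_1 = 12
y_1 = 11
z_1 = 3
h_1 = 4
y_2 = 4.5
z_2 = 4
r_2 = 3.5
h_2 = 4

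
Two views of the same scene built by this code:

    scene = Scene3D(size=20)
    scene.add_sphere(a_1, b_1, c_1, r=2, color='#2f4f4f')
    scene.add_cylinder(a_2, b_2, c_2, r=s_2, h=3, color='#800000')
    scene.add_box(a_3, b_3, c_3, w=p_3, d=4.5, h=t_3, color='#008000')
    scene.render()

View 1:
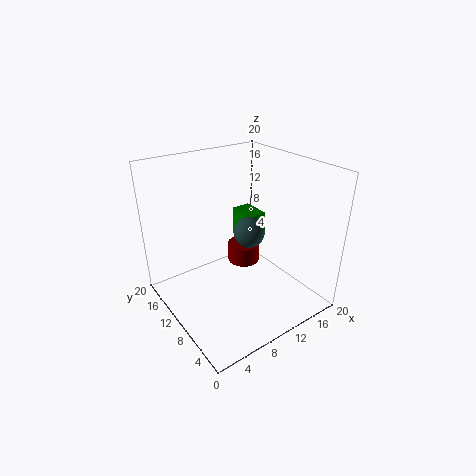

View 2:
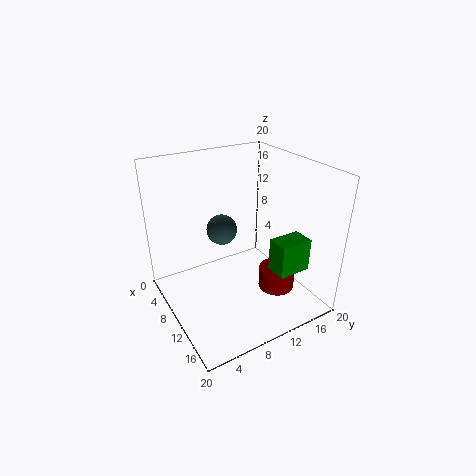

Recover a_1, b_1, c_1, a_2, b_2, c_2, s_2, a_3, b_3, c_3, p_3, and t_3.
a_1 = 10, b_1 = 7.5, c_1 = 12, a_2 = 14, b_2 = 14, c_2 = 3, s_2 = 2.5, a_3 = 14, b_3 = 12.5, c_3 = 6.5, p_3 = 3, t_3 = 4.5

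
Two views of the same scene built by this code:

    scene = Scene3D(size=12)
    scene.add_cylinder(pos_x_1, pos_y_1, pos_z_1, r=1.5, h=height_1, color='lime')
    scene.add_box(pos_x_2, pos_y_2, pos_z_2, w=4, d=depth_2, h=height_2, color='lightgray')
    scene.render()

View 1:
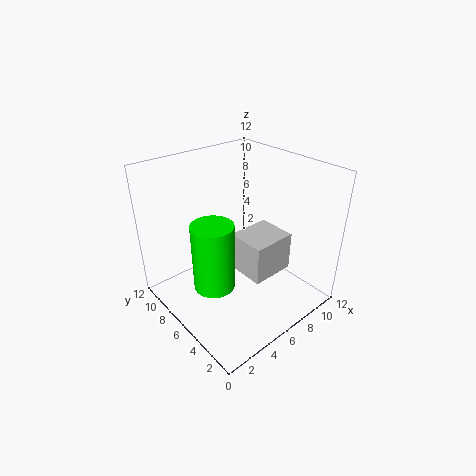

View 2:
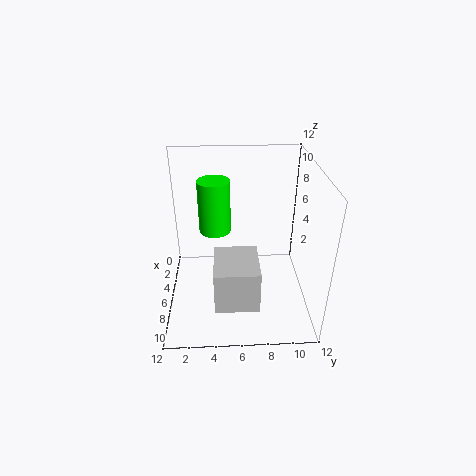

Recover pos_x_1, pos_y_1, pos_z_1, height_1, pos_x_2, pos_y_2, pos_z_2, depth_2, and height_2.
pos_x_1 = 2
pos_y_1 = 4
pos_z_1 = 4.5
height_1 = 5
pos_x_2 = 6.5
pos_y_2 = 4
pos_z_2 = 2
depth_2 = 3.5
height_2 = 3.5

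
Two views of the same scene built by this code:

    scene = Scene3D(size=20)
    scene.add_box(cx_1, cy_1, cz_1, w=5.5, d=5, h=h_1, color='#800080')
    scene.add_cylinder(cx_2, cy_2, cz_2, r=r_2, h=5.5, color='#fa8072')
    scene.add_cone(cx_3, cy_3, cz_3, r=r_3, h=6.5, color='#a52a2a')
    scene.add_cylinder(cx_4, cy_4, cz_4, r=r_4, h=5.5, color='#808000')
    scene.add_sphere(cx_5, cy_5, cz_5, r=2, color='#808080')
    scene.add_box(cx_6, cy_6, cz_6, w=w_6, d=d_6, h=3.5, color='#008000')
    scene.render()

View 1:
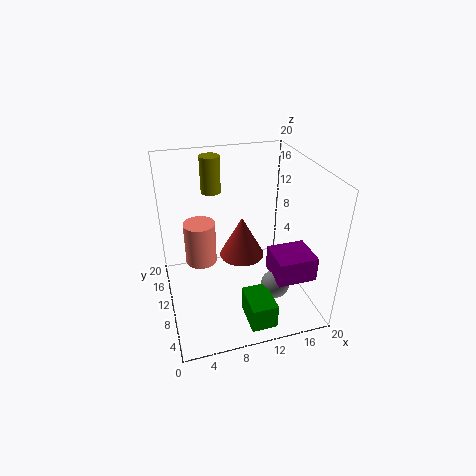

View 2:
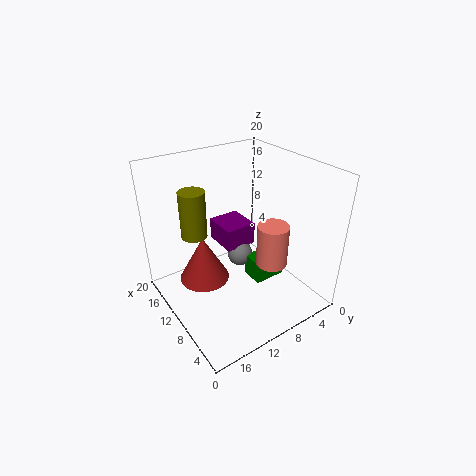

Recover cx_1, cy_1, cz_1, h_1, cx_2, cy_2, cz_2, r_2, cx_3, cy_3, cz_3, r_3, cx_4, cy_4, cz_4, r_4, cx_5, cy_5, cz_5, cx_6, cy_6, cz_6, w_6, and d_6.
cx_1 = 14
cy_1 = 4
cz_1 = 5
h_1 = 3.5
cx_2 = 4.5
cy_2 = 8.5
cz_2 = 8.5
r_2 = 2
cx_3 = 12
cy_3 = 14.5
cz_3 = 4
r_3 = 3.5
cx_4 = 8
cy_4 = 17.5
cz_4 = 14
r_4 = 1.5
cx_5 = 14.5
cy_5 = 6.5
cz_5 = 3.5
cx_6 = 9.5
cy_6 = 1.5
cz_6 = 0.5
w_6 = 3.5
d_6 = 5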